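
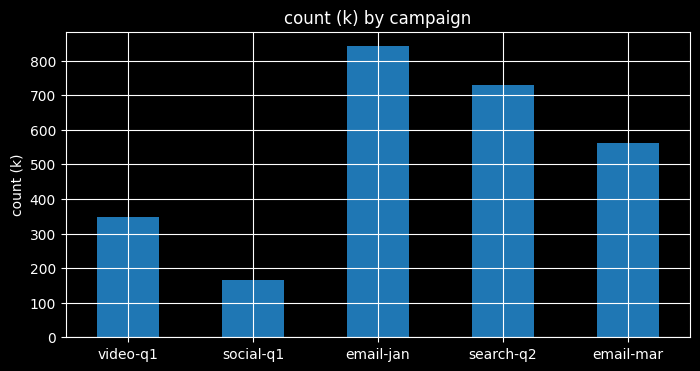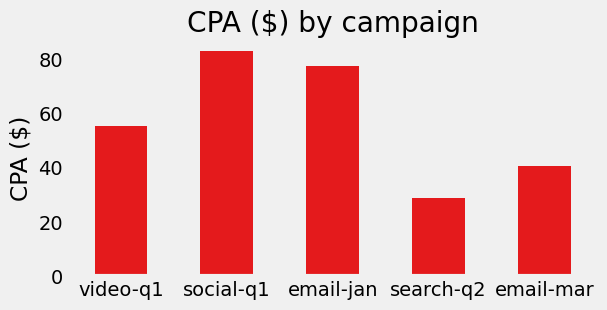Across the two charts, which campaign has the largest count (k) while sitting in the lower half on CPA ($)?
search-q2

Chart 2 median CPA ($) ≈ 60; below-median campaigns: search-q2, email-mar. Among those, search-q2 has the highest count (k) (≈ 700).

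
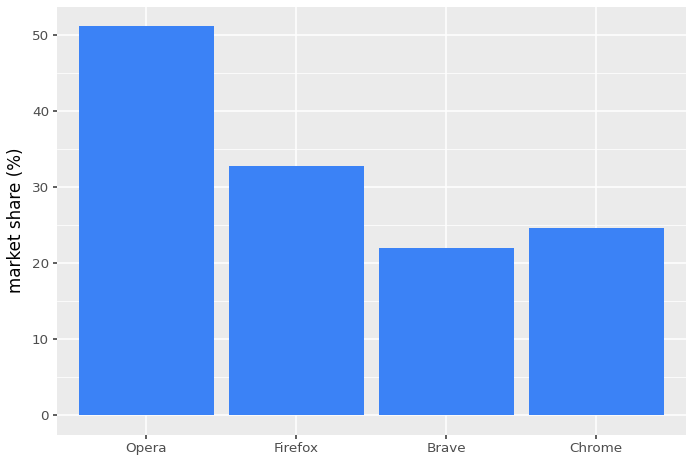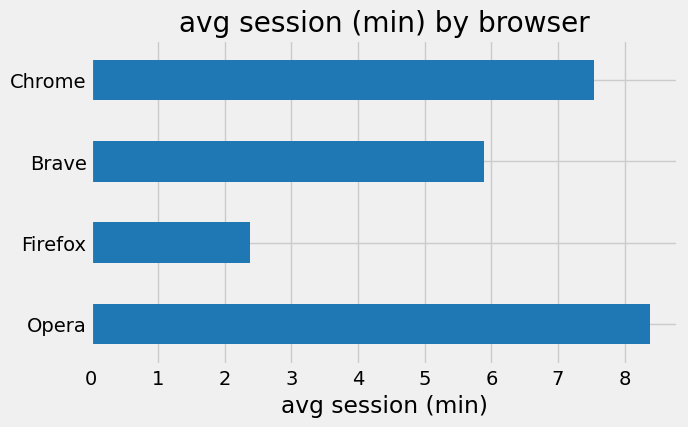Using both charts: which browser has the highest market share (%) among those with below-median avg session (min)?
Firefox

Chart 2 median avg session (min) ≈ 7; below-median browsers: Firefox, Brave. Among those, Firefox has the highest market share (%) (≈ 35).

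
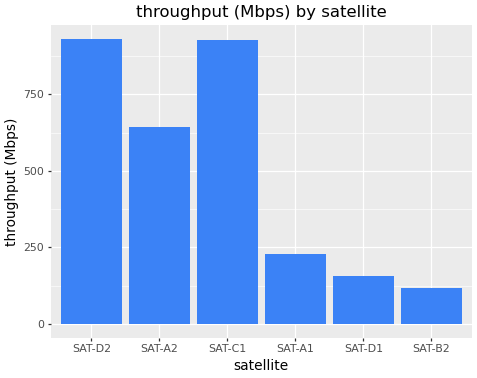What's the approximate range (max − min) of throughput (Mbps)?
≈ 800

Max SAT-D2 ≈ 900, min SAT-B2 ≈ 100; range ≈ 800.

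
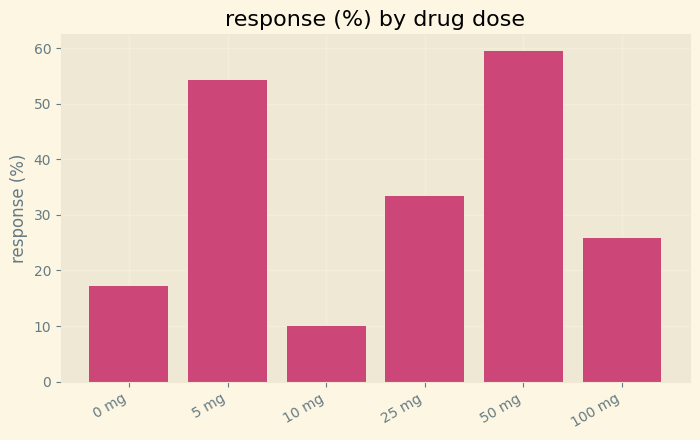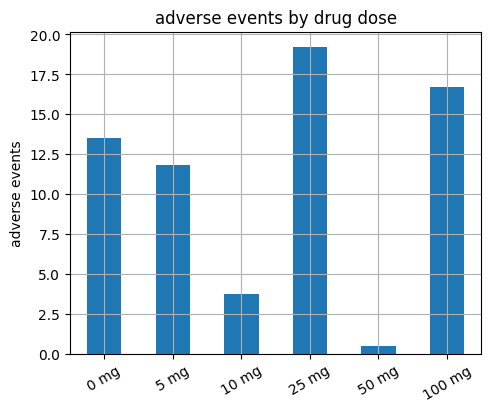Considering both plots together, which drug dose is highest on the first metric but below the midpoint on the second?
50 mg

Chart 2 median adverse events ≈ 12; below-median drug doses: 5 mg, 10 mg, 50 mg. Among those, 50 mg has the highest response (%) (≈ 60).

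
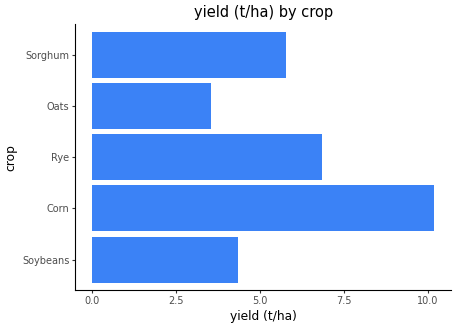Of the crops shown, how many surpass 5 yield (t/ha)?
Above 5: Corn, Rye, Sorghum.

3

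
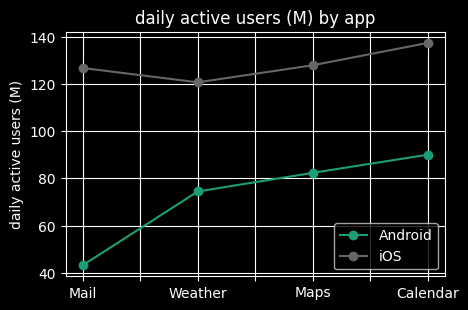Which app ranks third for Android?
Top 4 for Android: Calendar ≈ 90, Maps ≈ 80, Weather ≈ 70, Mail ≈ 40.

Weather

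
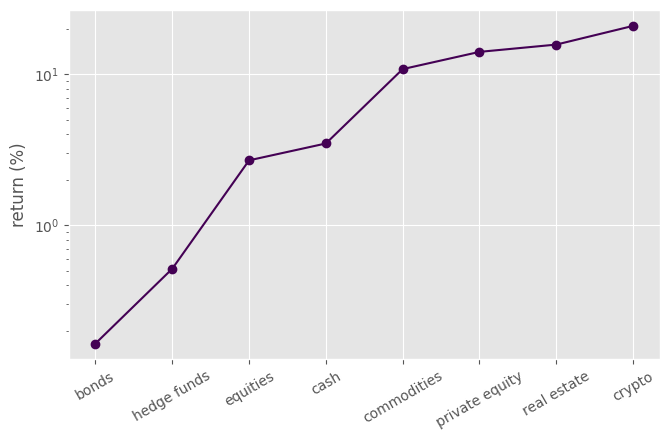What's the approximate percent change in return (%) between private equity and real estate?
≈ +14.3%

private equity ≈ 14, real estate ≈ 16; (16 − 14) / 14 ≈ +14.3%.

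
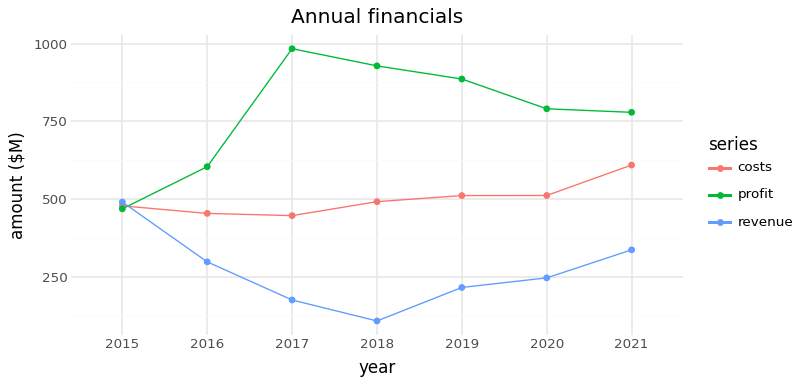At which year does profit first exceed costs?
2015: profit ≈ 500 vs costs ≈ 500 (not yet); 2016: profit ≈ 600 vs costs ≈ 500 (first crossover).

2016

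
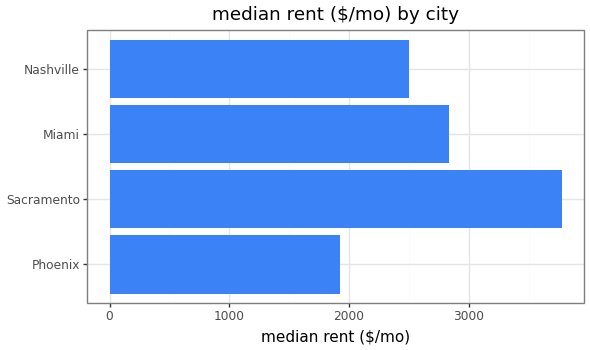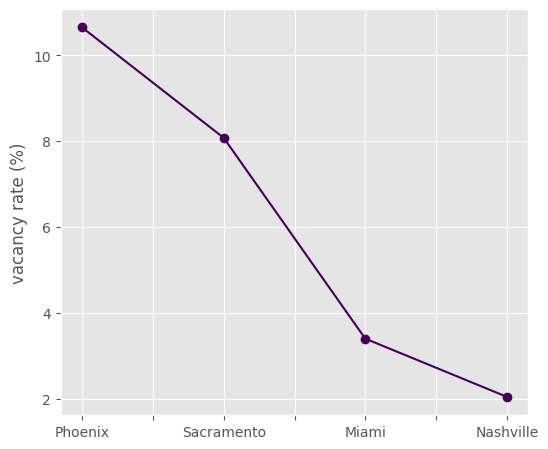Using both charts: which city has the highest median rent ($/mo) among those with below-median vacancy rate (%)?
Miami

Chart 2 median vacancy rate (%) ≈ 6; below-median cities: Miami, Nashville. Among those, Miami has the highest median rent ($/mo) (≈ 3000).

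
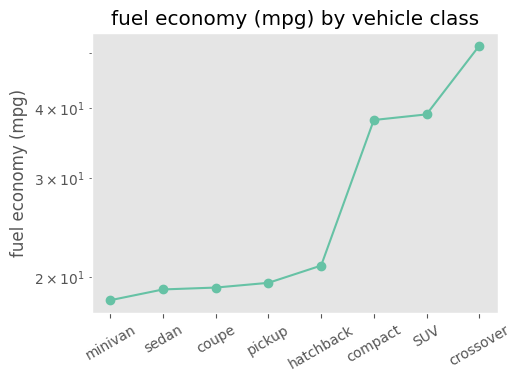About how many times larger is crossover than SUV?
crossover ≈ 50, SUV ≈ 40; 50/40 ≈ 1.25.

≈ 1.25×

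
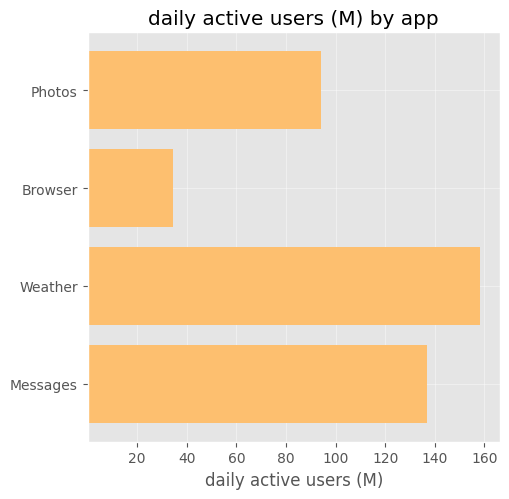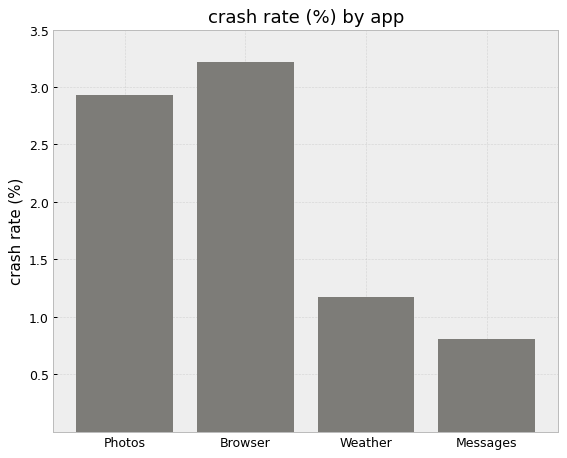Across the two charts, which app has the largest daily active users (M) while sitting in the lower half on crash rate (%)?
Weather

Chart 2 median crash rate (%) ≈ 2; below-median apps: Weather, Messages. Among those, Weather has the highest daily active users (M) (≈ 160).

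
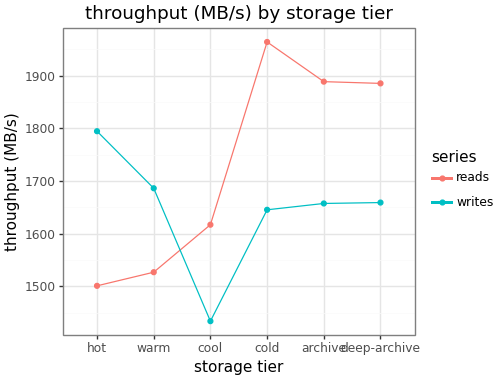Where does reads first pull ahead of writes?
warm: reads ≈ 1550 vs writes ≈ 1700 (not yet); cool: reads ≈ 1600 vs writes ≈ 1450 (first crossover).

cool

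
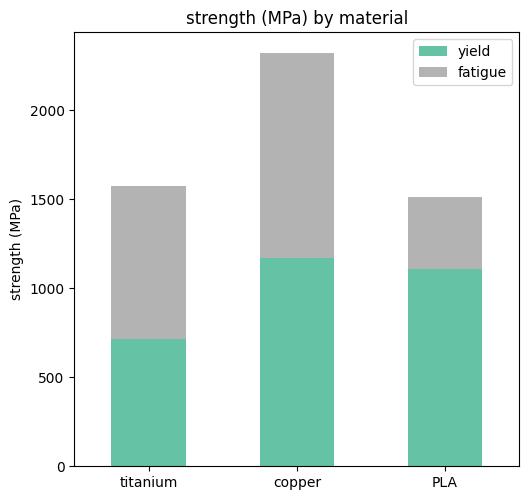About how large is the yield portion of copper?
≈ 1200

yield top ≈ 1200, bottom ≈ 0; segment ≈ 1200.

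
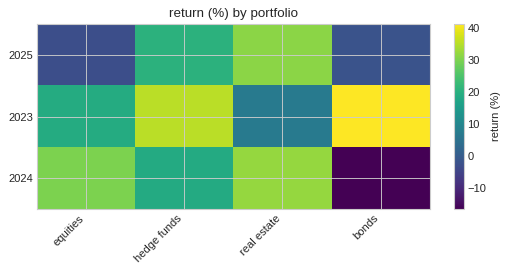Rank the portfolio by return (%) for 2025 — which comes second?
Top 3 for 2025: real estate ≈ 30, hedge funds ≈ 20, bonds ≈ 0.

hedge funds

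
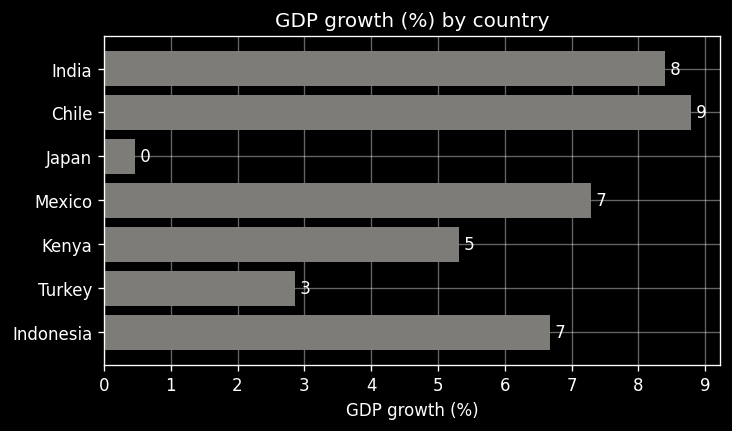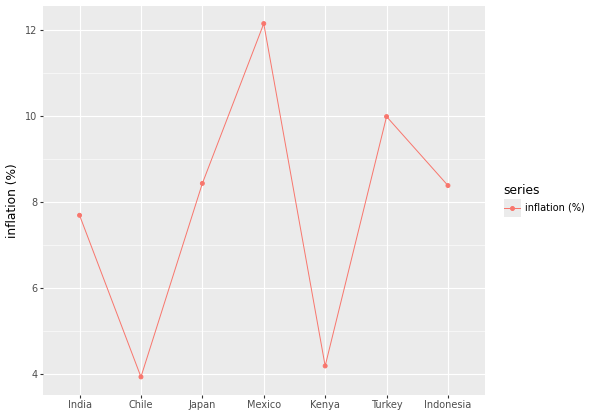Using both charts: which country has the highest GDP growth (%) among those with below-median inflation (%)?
Chart 2 median inflation (%) ≈ 8; below-median countries: India, Chile, Kenya. Among those, Chile has the highest GDP growth (%) (≈ 9).

Chile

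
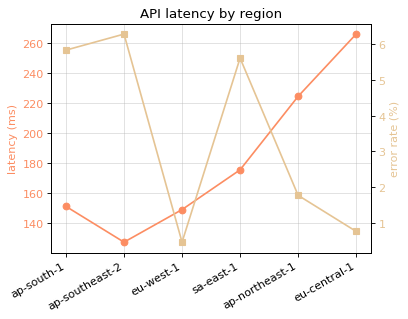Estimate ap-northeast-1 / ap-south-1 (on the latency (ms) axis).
≈ 1.38×

ap-northeast-1 ≈ 220, ap-south-1 ≈ 160; 220/160 ≈ 1.38.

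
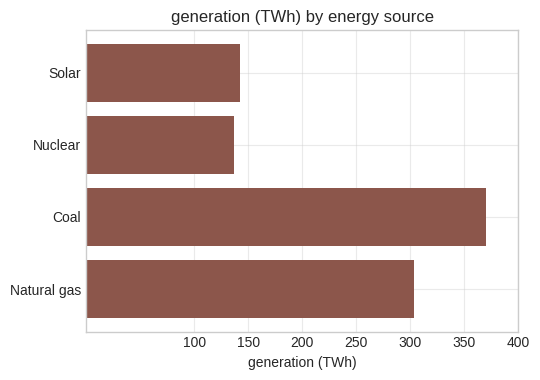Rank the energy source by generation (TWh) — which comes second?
Natural gas

Top 3: Coal ≈ 350, Natural gas ≈ 300, Solar ≈ 150.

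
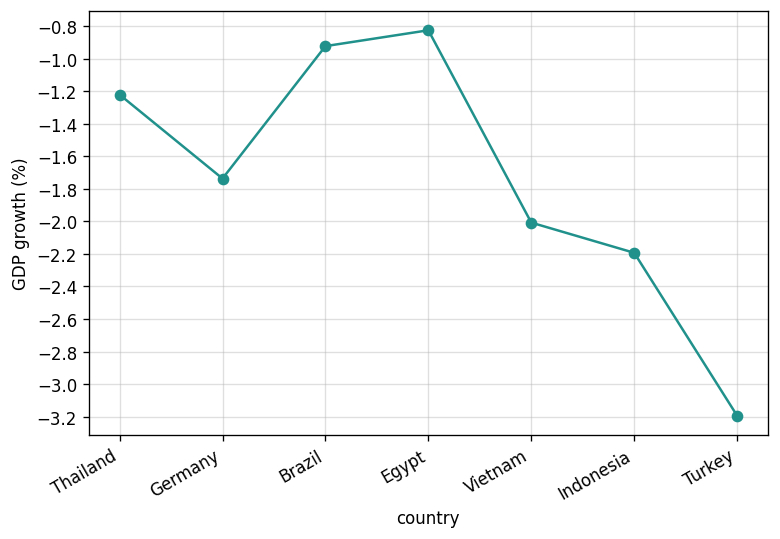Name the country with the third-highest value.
Thailand

Top 4: Egypt ≈ -0.8, Brazil ≈ -1.0, Thailand ≈ -1.2, Germany ≈ -1.8.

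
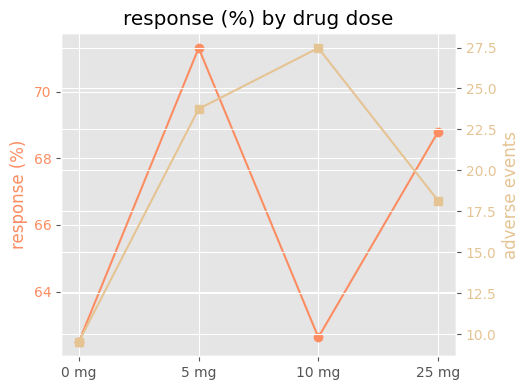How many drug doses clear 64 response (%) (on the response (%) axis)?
Above 64: 5 mg, 25 mg.

2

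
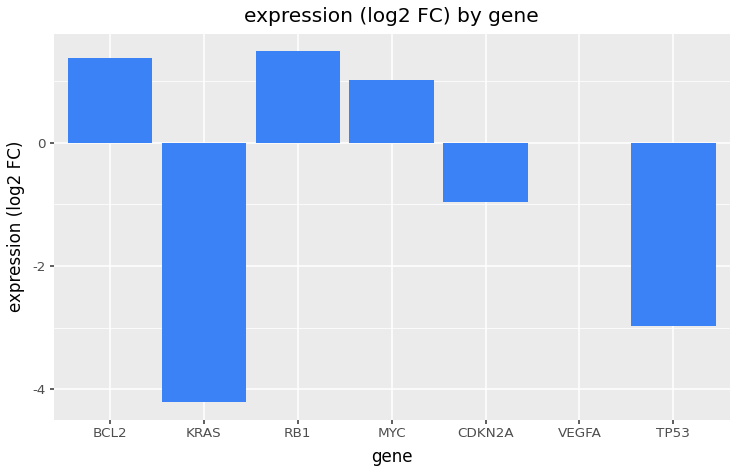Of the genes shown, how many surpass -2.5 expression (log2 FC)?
5

Above -2.5: BCL2, RB1, MYC, CDKN2A, VEGFA.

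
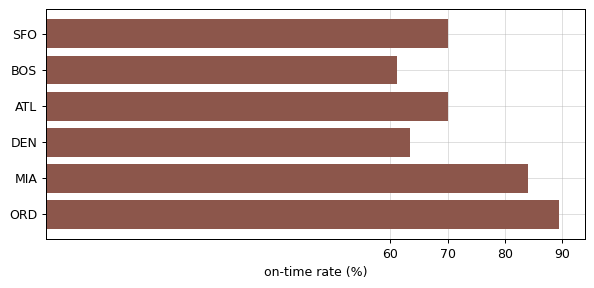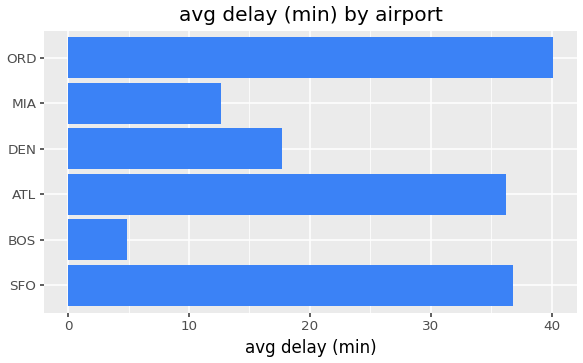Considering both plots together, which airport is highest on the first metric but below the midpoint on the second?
Chart 2 median avg delay (min) ≈ 25; below-median airports: BOS, DEN, MIA. Among those, MIA has the highest on-time rate (%) (≈ 80).

MIA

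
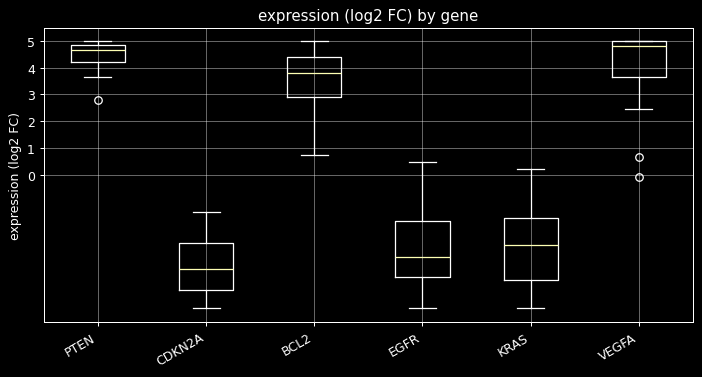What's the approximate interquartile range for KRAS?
≈ 2

Q3 ≈ -2, Q1 ≈ -4; IQR ≈ 2.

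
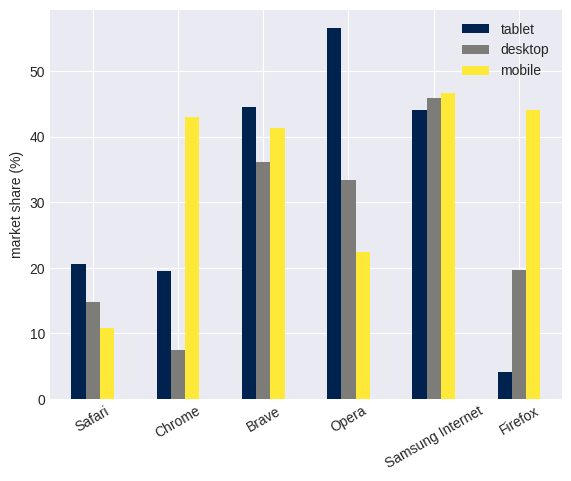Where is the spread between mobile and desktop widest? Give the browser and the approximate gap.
Chrome: mobile ≈ 45, desktop ≈ 5 → gap ≈ 40. Next-largest (Firefox) is only ≈ 25.

Chrome, ≈ 40 %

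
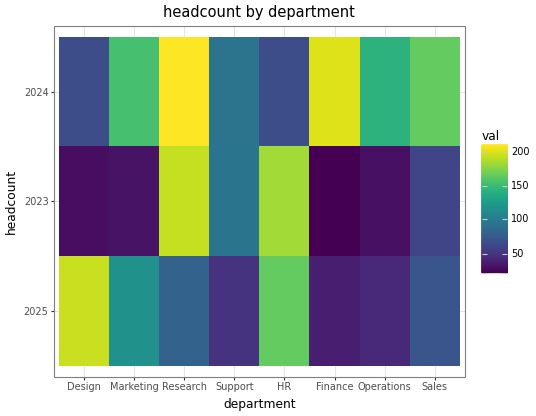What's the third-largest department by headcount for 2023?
Support

Top 4 for 2023: Research ≈ 200, HR ≈ 180, Support ≈ 100, Sales ≈ 60.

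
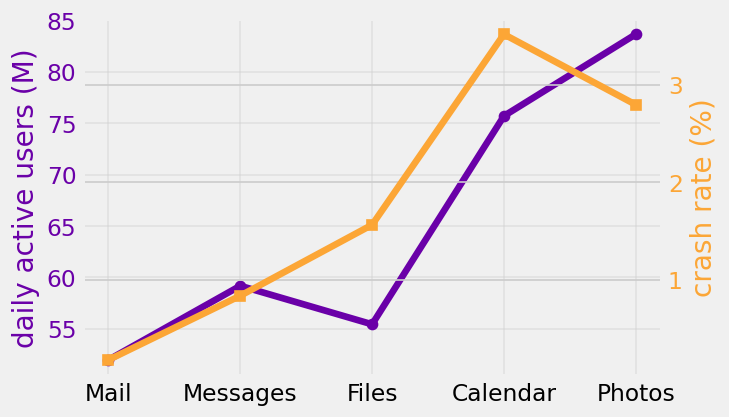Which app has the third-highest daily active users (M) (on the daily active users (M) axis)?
Messages

Top 4 (on the daily active users (M) axis): Photos ≈ 85, Calendar ≈ 75, Messages ≈ 60, Files ≈ 55.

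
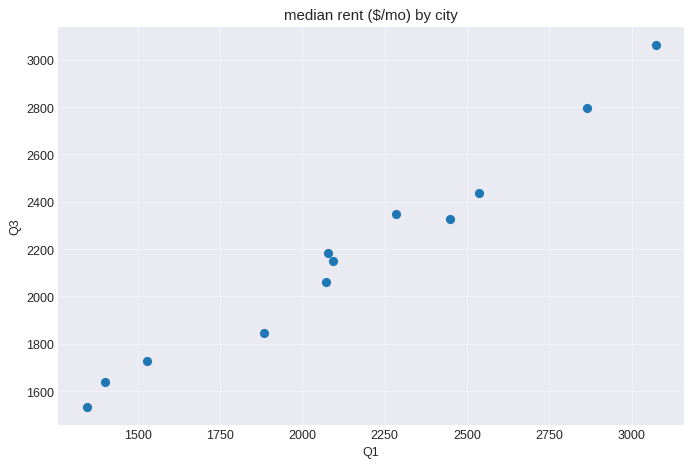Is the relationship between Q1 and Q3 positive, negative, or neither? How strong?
positive, strong

Points are positively correlated; strong (|r| ≈ 1.0).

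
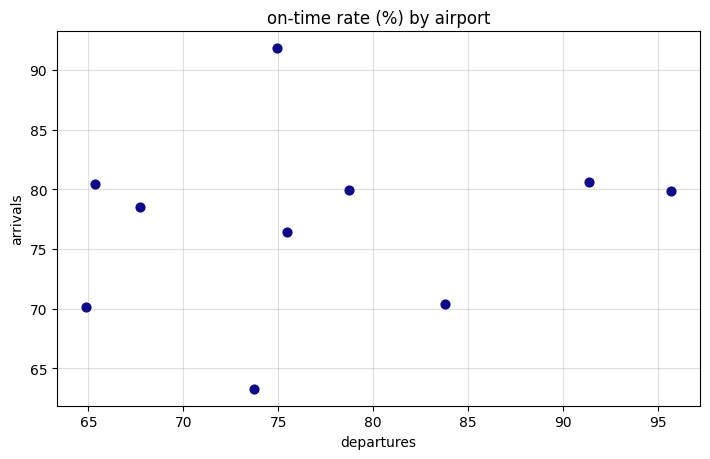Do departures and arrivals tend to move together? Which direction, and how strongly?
no clear correlation

Points are roughly uncorrelated; weak (|r| ≈ 0.1).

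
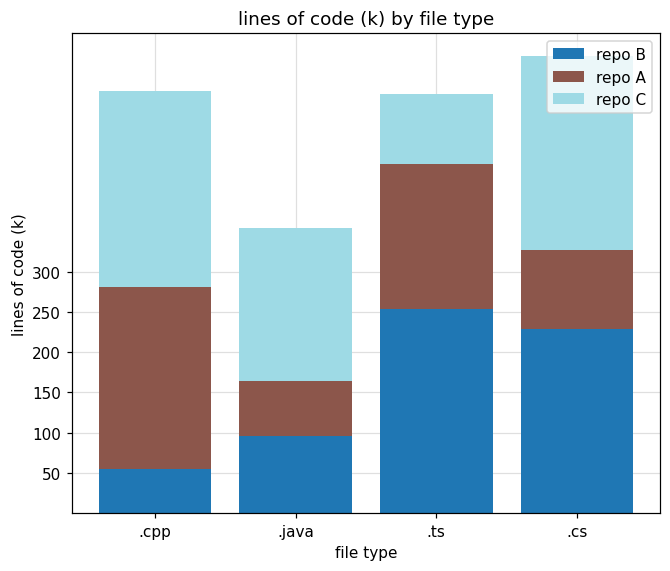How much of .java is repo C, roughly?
repo C top ≈ 350, bottom ≈ 150; segment ≈ 200.

≈ 200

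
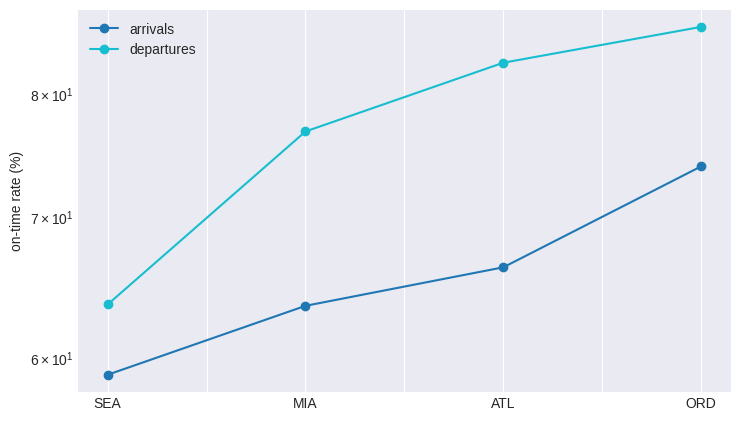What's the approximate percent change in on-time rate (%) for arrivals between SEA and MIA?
≈ +8.3%

SEA ≈ 60, MIA ≈ 65; (65 − 60) / 60 ≈ +8.3%.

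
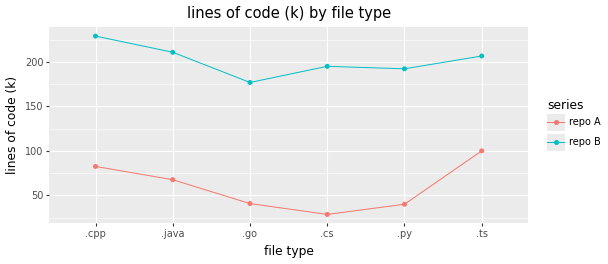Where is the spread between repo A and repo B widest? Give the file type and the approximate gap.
.cs, ≈ 180 k

.cs: repo A ≈ 20, repo B ≈ 200 → gap ≈ 180. Next-largest (.py) is only ≈ 160.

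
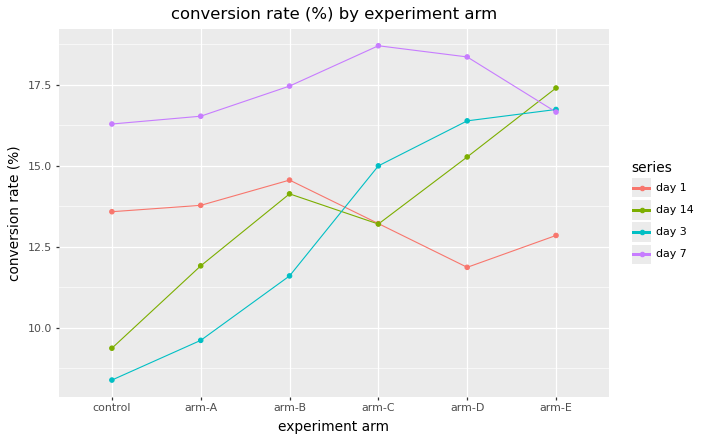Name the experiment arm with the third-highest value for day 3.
Top 4 for day 3: arm-E ≈ 17, arm-D ≈ 16, arm-C ≈ 15, arm-B ≈ 12.

arm-C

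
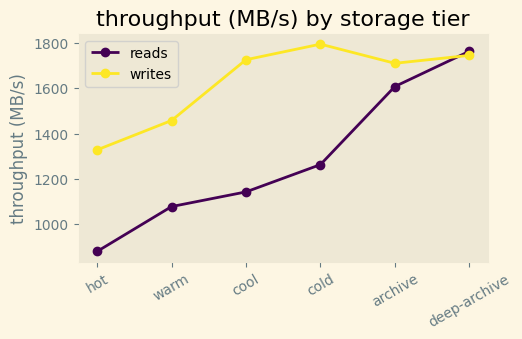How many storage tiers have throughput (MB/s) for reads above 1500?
Above 1500: archive, deep-archive.

2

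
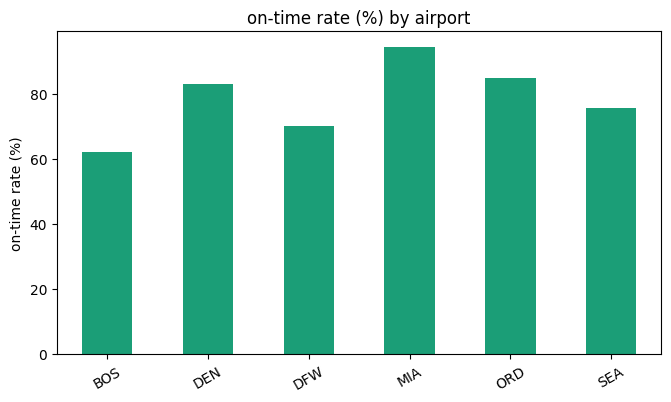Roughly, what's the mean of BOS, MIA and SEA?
(60 + 90 + 80) / 3 ≈ 77.

≈ 77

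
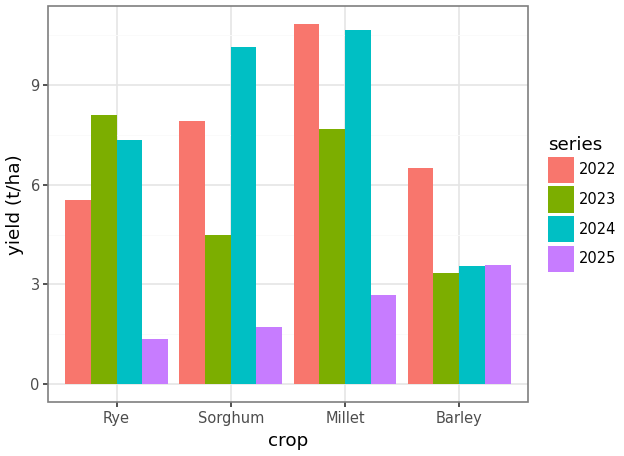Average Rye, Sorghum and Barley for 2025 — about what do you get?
≈ 2

(1 + 2 + 4) / 3 ≈ 2.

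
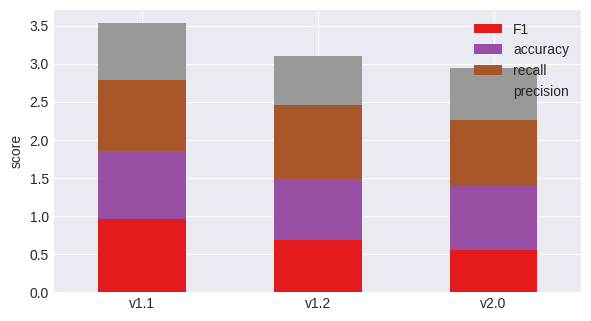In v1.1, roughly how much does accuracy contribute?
≈ 1.0

accuracy top ≈ 2.0, bottom ≈ 1.0; segment ≈ 1.0.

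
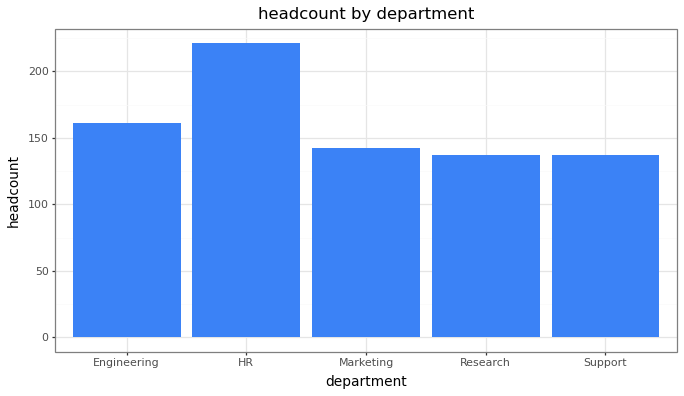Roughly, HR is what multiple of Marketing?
HR ≈ 220, Marketing ≈ 140; 220/140 ≈ 1.57.

≈ 1.57×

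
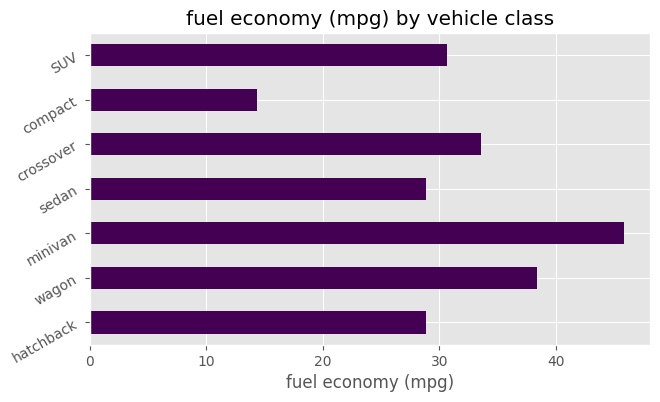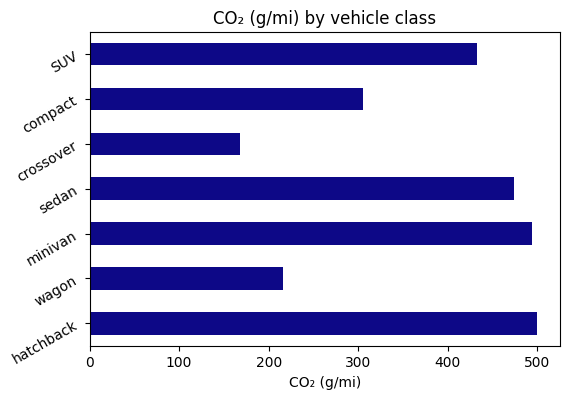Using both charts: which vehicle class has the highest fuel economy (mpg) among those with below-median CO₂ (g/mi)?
Chart 2 median CO₂ (g/mi) ≈ 450; below-median vehicle classes: wagon, crossover, compact. Among those, wagon has the highest fuel economy (mpg) (≈ 40).

wagon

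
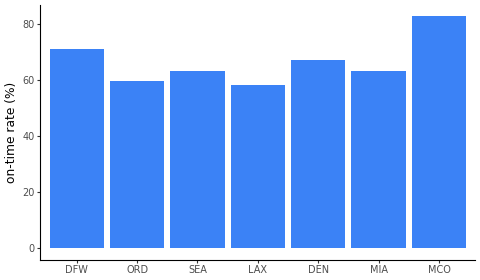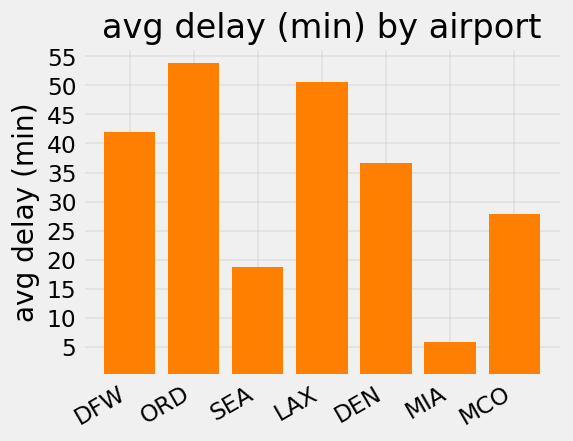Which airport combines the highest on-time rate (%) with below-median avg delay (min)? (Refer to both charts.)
MCO

Chart 2 median avg delay (min) ≈ 35; below-median airports: SEA, MIA, MCO. Among those, MCO has the highest on-time rate (%) (≈ 80).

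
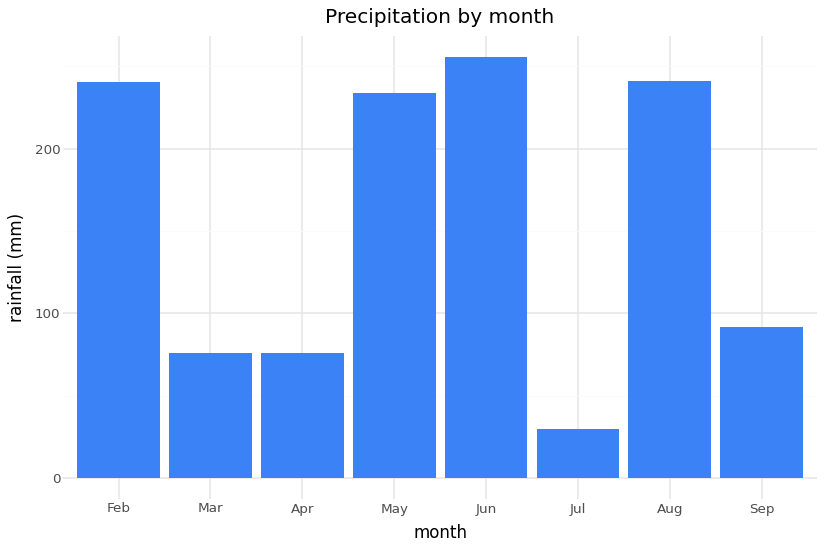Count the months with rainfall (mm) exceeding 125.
4

Above 125: Feb, May, Jun, Aug.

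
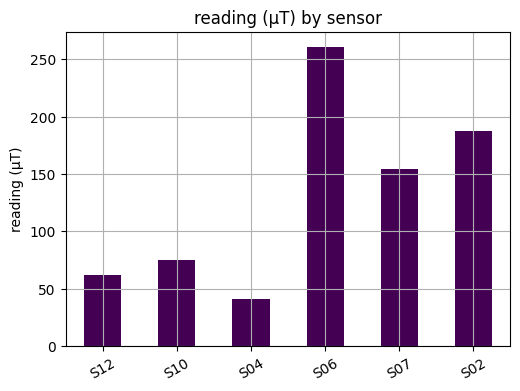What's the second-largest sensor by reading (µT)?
Top 3: S06 ≈ 250, S02 ≈ 175, S07 ≈ 150.

S02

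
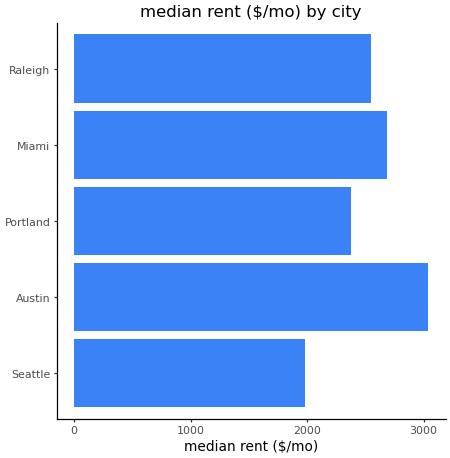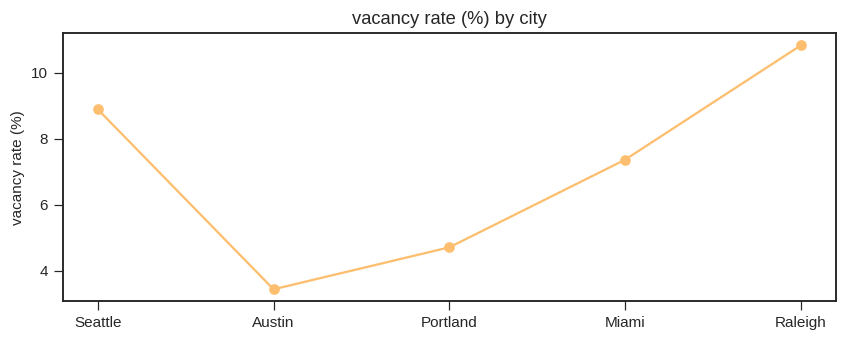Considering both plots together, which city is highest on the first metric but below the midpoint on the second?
Chart 2 median vacancy rate (%) ≈ 7; below-median cities: Austin, Portland. Among those, Austin has the highest median rent ($/mo) (≈ 3000).

Austin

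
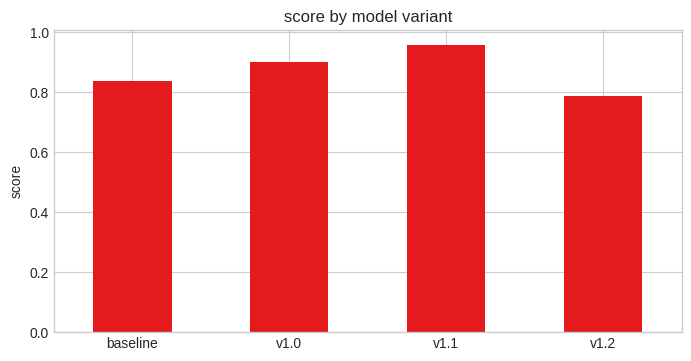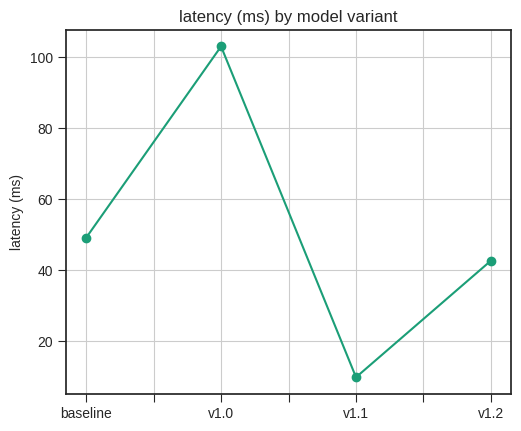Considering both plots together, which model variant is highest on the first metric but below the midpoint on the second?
v1.1

Chart 2 median latency (ms) ≈ 50; below-median model variants: v1.1, v1.2. Among those, v1.1 has the highest score (≈ 1).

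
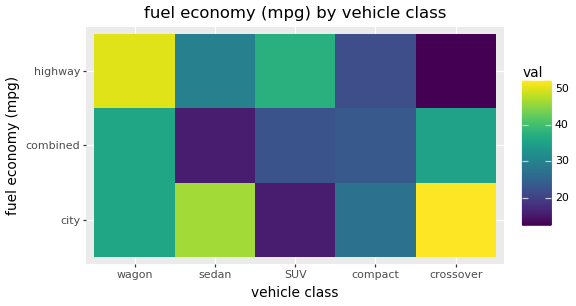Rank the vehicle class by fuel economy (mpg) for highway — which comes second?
SUV

Top 3 for highway: wagon ≈ 50, SUV ≈ 40, sedan ≈ 30.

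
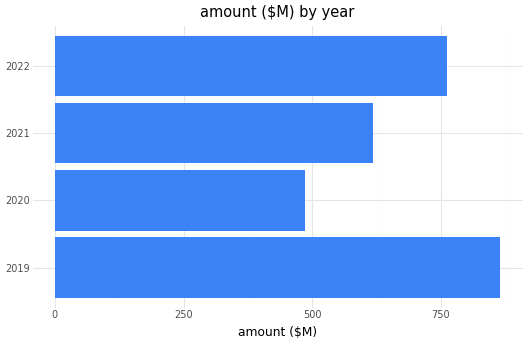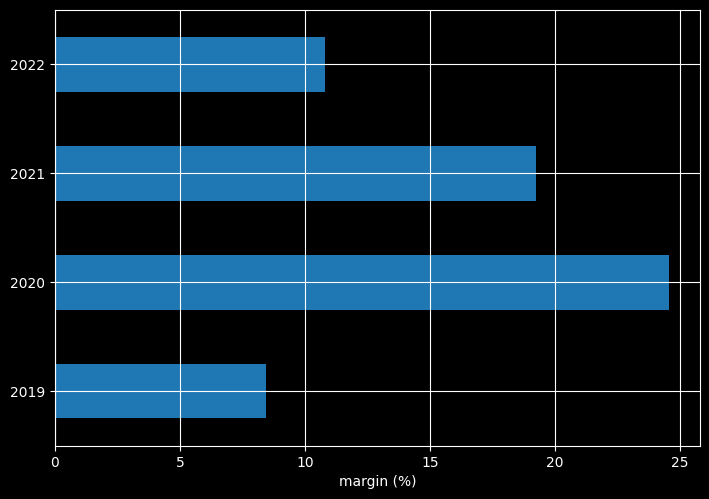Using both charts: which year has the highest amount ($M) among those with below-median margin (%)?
2019

Chart 2 median margin (%) ≈ 15; below-median years: 2019, 2022. Among those, 2019 has the highest amount ($M) (≈ 900).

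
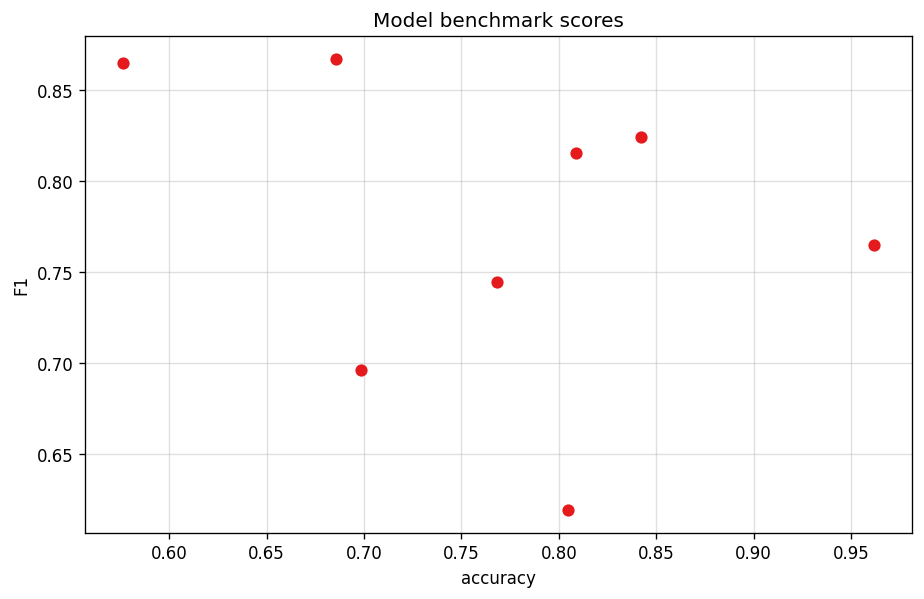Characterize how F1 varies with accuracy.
Points are negatively correlated; weak (|r| ≈ 0.3).

negative, weak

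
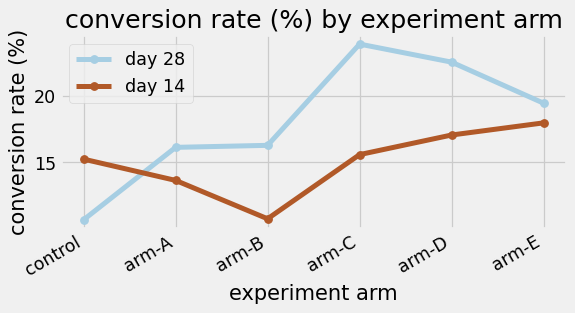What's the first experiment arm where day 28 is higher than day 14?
control: day 28 ≈ 10 vs day 14 ≈ 16 (not yet); arm-A: day 28 ≈ 16 vs day 14 ≈ 14 (first crossover).

arm-A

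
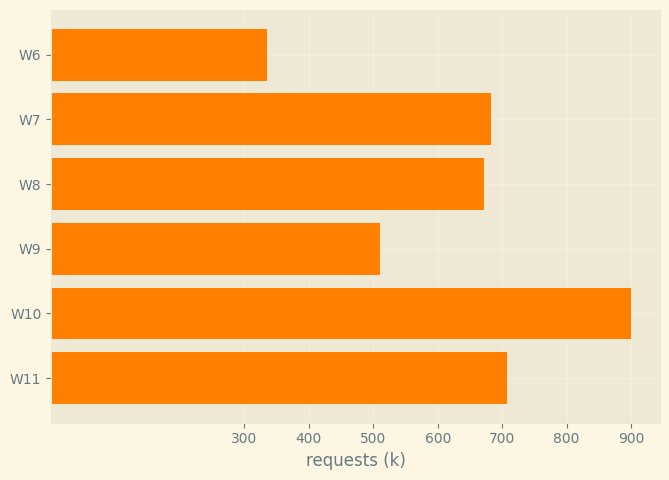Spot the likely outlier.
W6

W6 ≈ 300; the rest sit between ≈ 500 and ≈ 900.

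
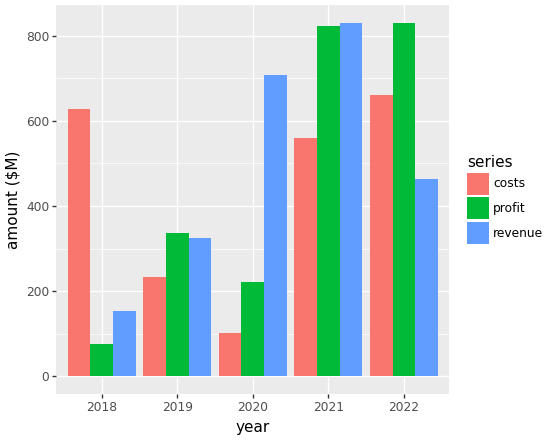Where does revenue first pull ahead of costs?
2018: revenue ≈ 200 vs costs ≈ 600 (not yet); 2019: revenue ≈ 300 vs costs ≈ 200 (first crossover).

2019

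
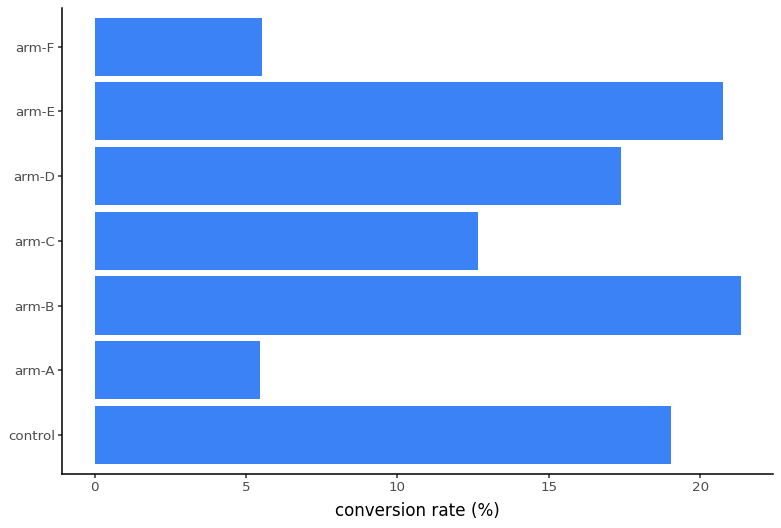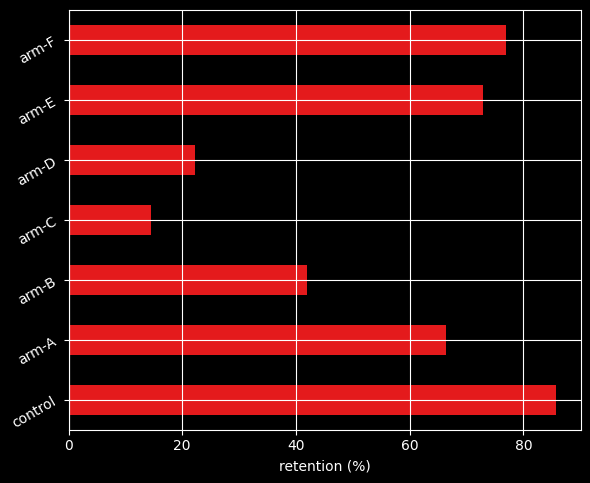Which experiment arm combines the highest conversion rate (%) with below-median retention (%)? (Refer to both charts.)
Chart 2 median retention (%) ≈ 70; below-median experiment arms: arm-B, arm-C, arm-D. Among those, arm-B has the highest conversion rate (%) (≈ 22).

arm-B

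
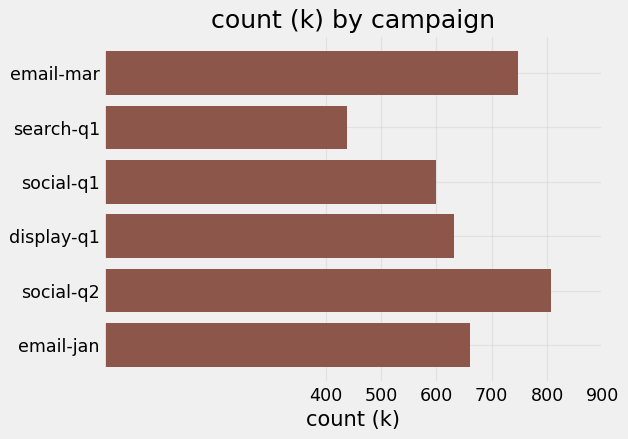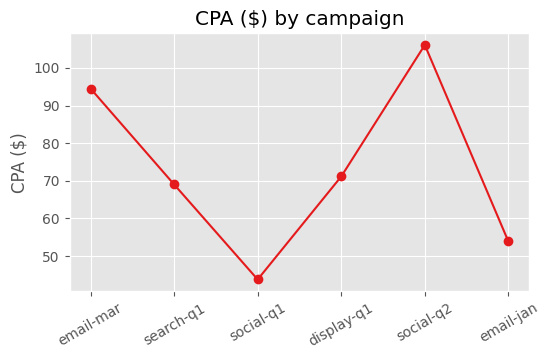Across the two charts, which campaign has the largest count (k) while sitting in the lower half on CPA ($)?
email-jan

Chart 2 median CPA ($) ≈ 70; below-median campaigns: search-q1, social-q1, email-jan. Among those, email-jan has the highest count (k) (≈ 700).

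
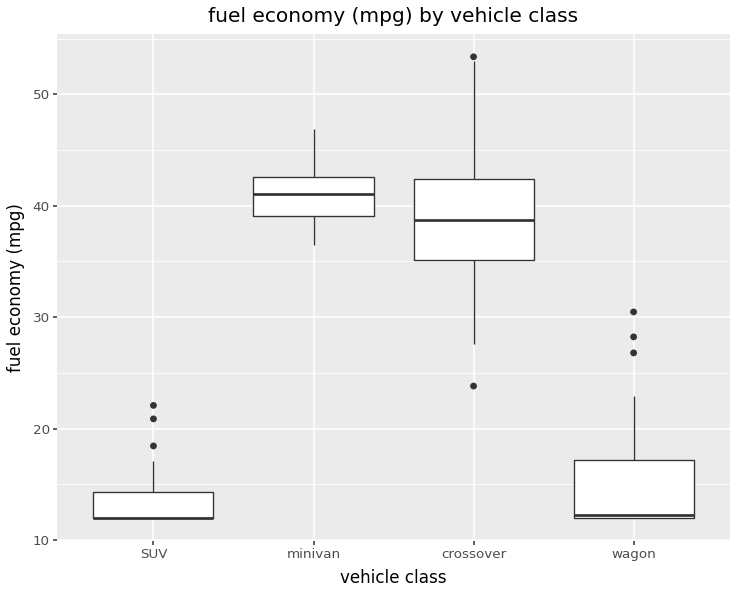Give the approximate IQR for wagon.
Q3 ≈ 15, Q1 ≈ 10; IQR ≈ 5.

≈ 5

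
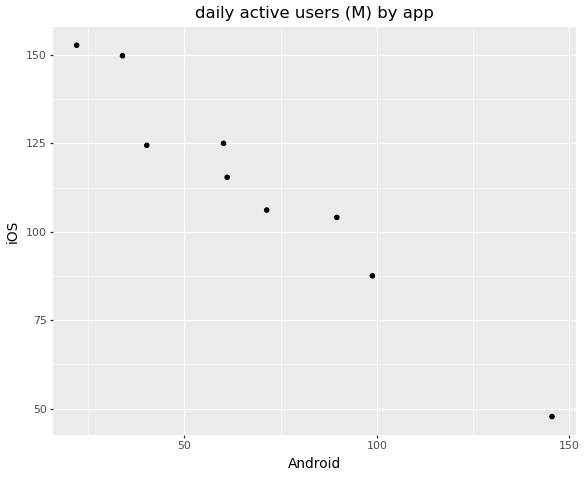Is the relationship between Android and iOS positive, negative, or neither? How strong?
Points are negatively correlated; strong (|r| ≈ 1.0).

negative, strong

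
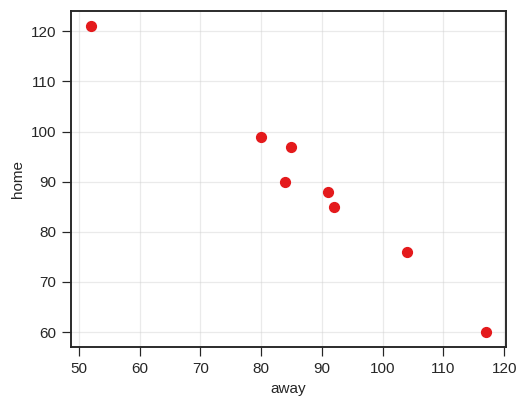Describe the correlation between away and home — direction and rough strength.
negative, strong

Points are negatively correlated; strong (|r| ≈ 1.0).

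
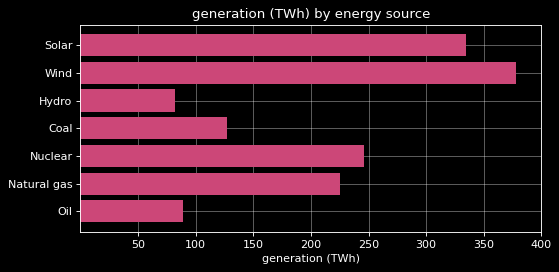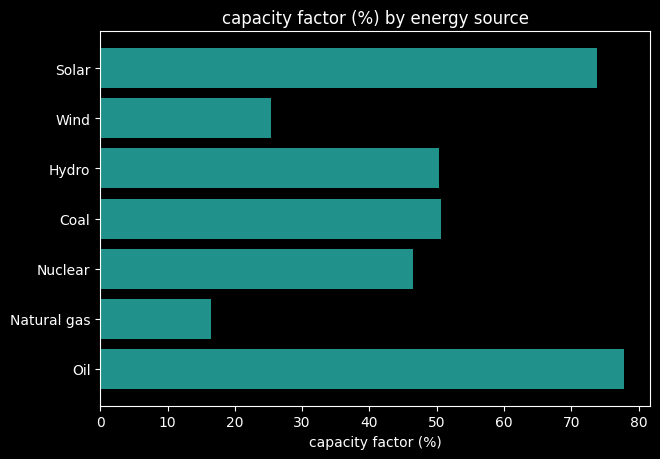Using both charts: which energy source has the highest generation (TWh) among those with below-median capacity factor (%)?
Chart 2 median capacity factor (%) ≈ 50; below-median energy sources: Wind, Nuclear, Natural gas. Among those, Wind has the highest generation (TWh) (≈ 400).

Wind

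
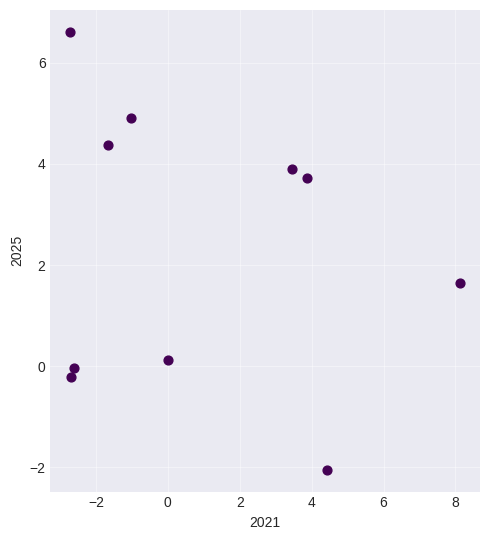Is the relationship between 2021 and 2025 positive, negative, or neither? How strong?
no clear correlation

Points are roughly uncorrelated; weak (|r| ≈ 0.2).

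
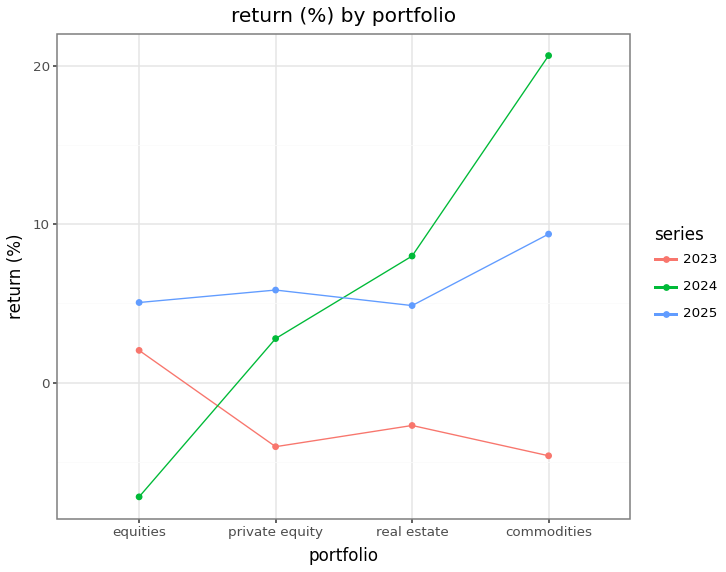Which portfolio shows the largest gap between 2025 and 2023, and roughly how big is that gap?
commodities, ≈ 15 %

commodities: 2025 ≈ 10, 2023 ≈ -5 → gap ≈ 15. Next-largest (private equity) is only ≈ 10.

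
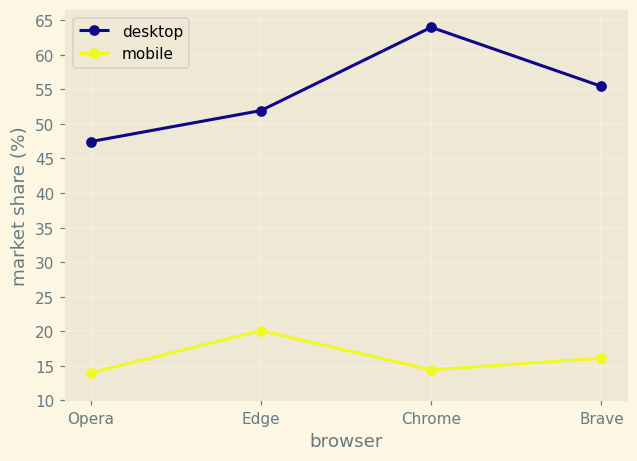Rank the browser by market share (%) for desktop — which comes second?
Top 3 for desktop: Chrome ≈ 65, Brave ≈ 55, Edge ≈ 50.

Brave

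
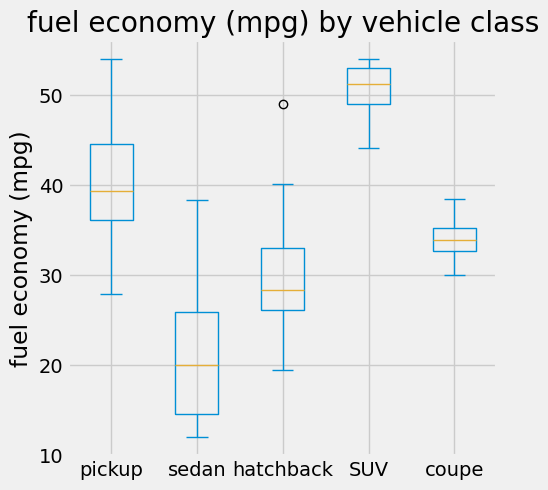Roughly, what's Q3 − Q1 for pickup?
Q3 ≈ 45, Q1 ≈ 35; IQR ≈ 10.

≈ 10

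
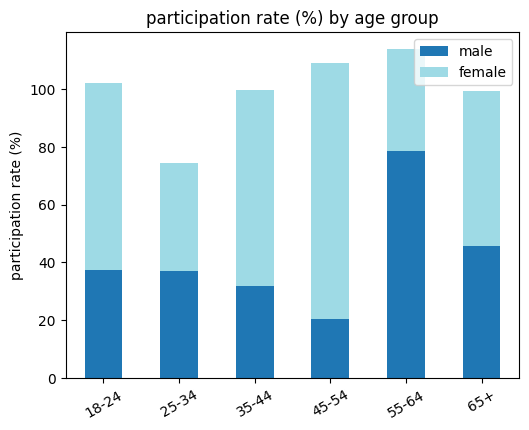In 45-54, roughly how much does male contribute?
≈ 20

male top ≈ 20, bottom ≈ 0; segment ≈ 20.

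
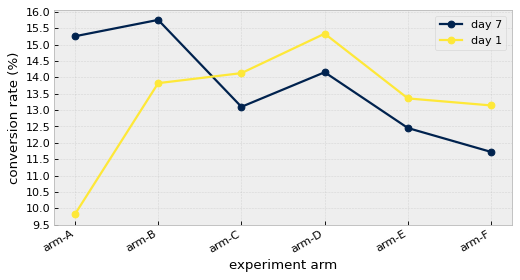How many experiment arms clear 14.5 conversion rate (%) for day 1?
1

Above 14.5: arm-D.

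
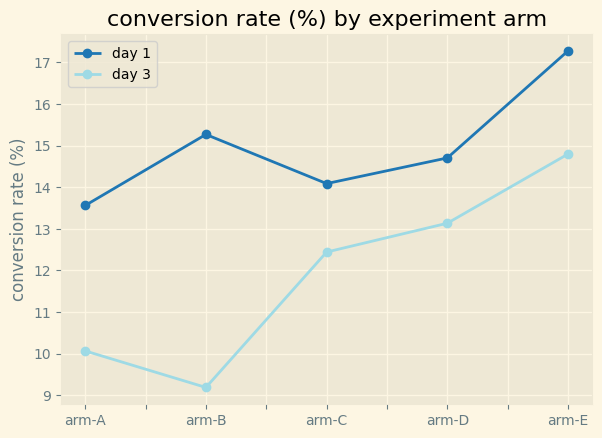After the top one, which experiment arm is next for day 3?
arm-D

Top 3 for day 3: arm-E ≈ 15, arm-D ≈ 13, arm-C ≈ 12.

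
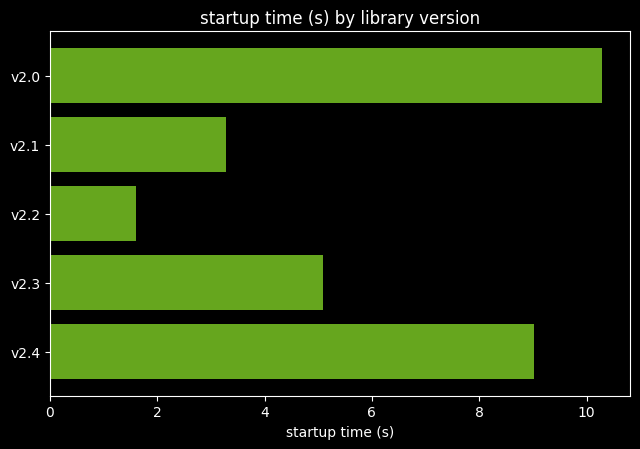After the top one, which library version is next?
v2.4

Top 3: v2.0 ≈ 10, v2.4 ≈ 9, v2.3 ≈ 5.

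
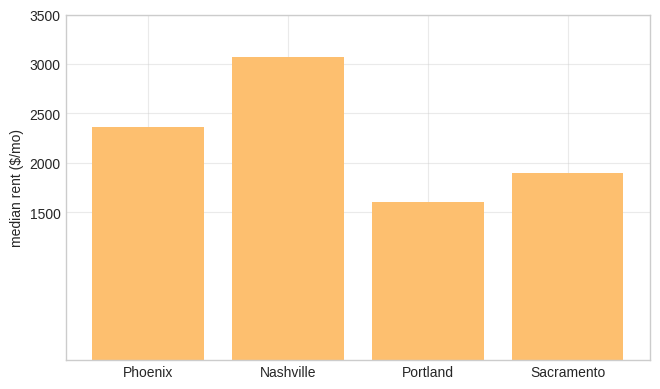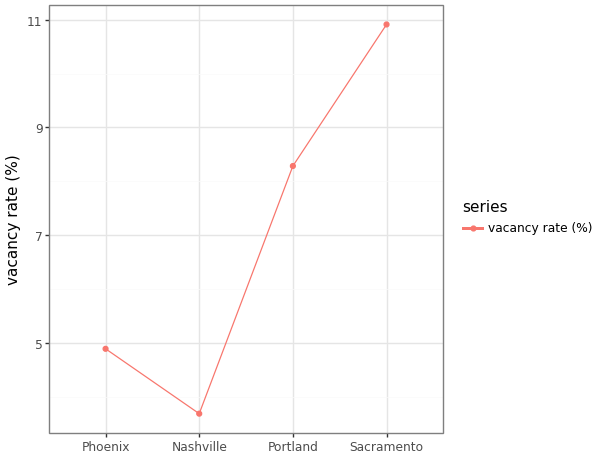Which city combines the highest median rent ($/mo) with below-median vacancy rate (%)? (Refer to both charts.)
Chart 2 median vacancy rate (%) ≈ 6; below-median cities: Phoenix, Nashville. Among those, Nashville has the highest median rent ($/mo) (≈ 3000).

Nashville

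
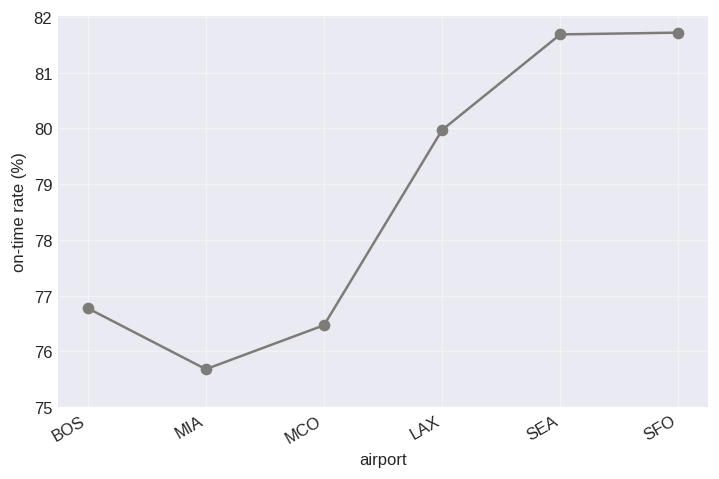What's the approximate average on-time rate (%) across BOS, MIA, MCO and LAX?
(77 + 76 + 76 + 80) / 4 ≈ 77.

≈ 77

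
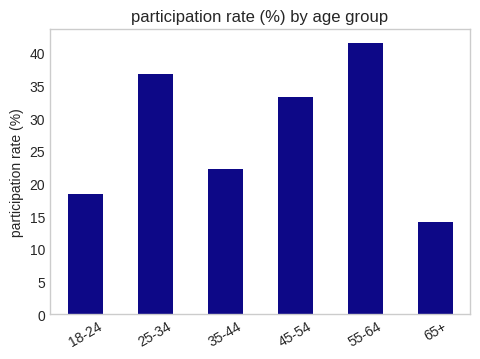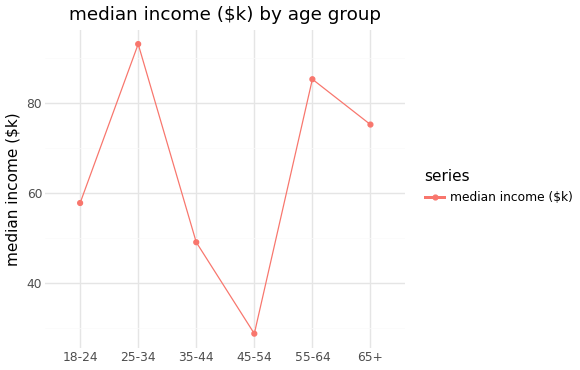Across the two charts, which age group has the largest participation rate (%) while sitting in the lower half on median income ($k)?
45-54

Chart 2 median median income ($k) ≈ 70; below-median age groups: 18-24, 35-44, 45-54. Among those, 45-54 has the highest participation rate (%) (≈ 35).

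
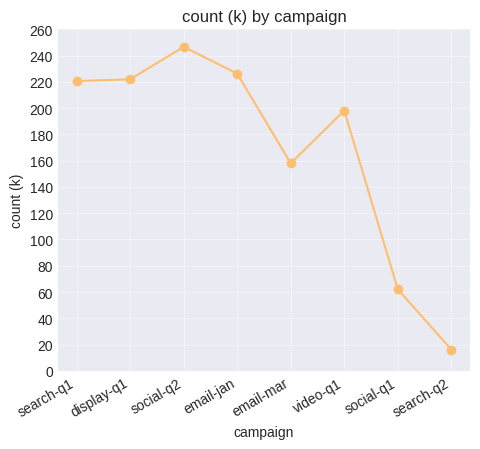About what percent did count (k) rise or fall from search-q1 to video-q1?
≈ -9.1%

search-q1 ≈ 220, video-q1 ≈ 200; (200 − 220) / 220 ≈ -9.1%.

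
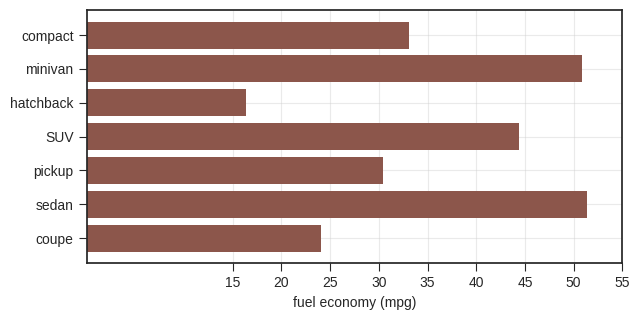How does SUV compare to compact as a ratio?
≈ 1.29×

SUV ≈ 45, compact ≈ 35; 45/35 ≈ 1.29.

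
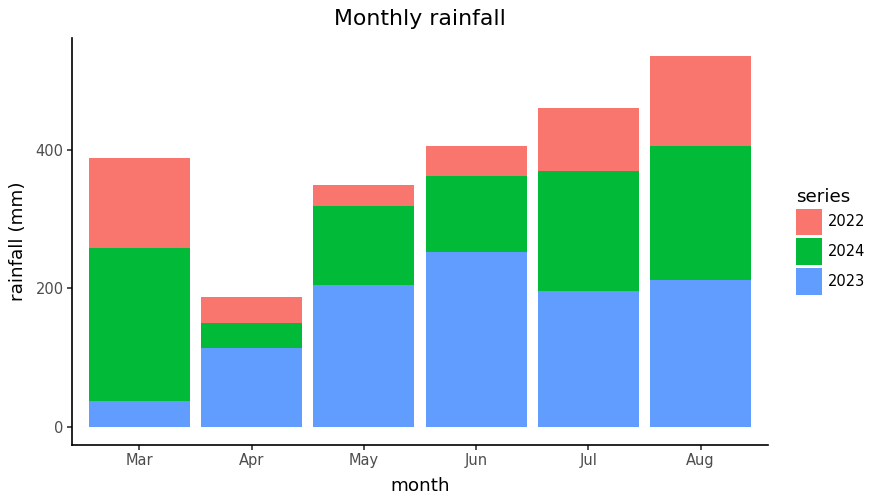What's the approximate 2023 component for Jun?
2023 top ≈ 250, bottom ≈ 0; segment ≈ 250.

≈ 250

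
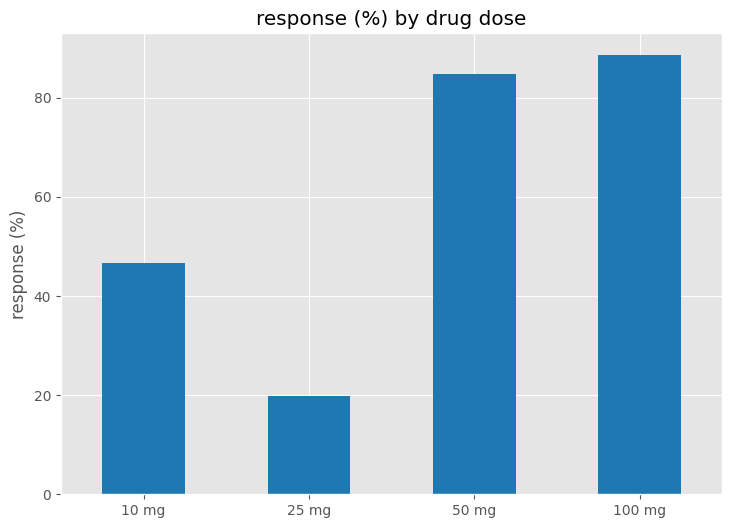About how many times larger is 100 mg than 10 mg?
≈ 1.8×

100 mg ≈ 90, 10 mg ≈ 50; 90/50 ≈ 1.8.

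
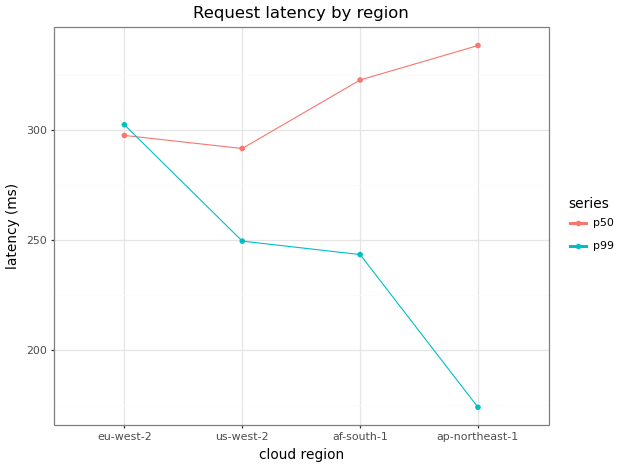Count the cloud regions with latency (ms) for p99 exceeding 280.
1

Above 280: eu-west-2.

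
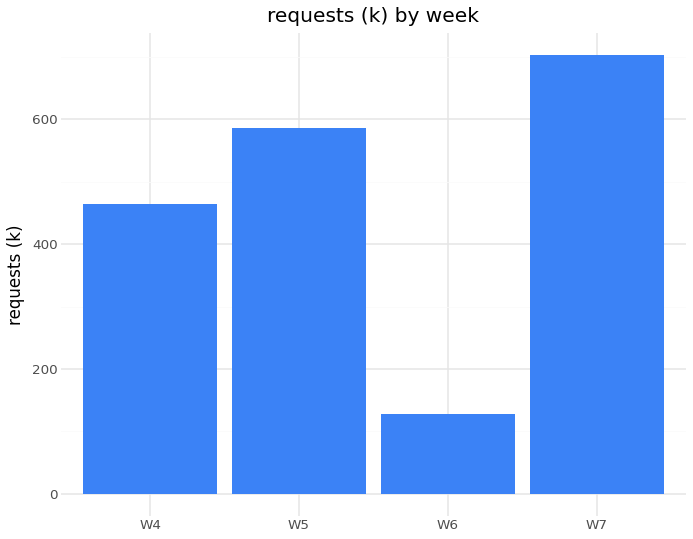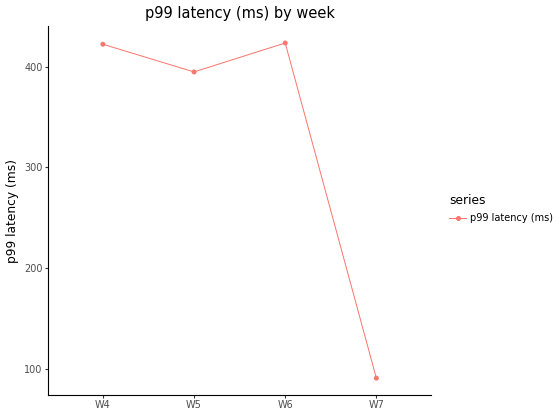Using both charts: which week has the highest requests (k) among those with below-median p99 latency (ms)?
Chart 2 median p99 latency (ms) ≈ 400; below-median weeks: W5, W7. Among those, W7 has the highest requests (k) (≈ 700).

W7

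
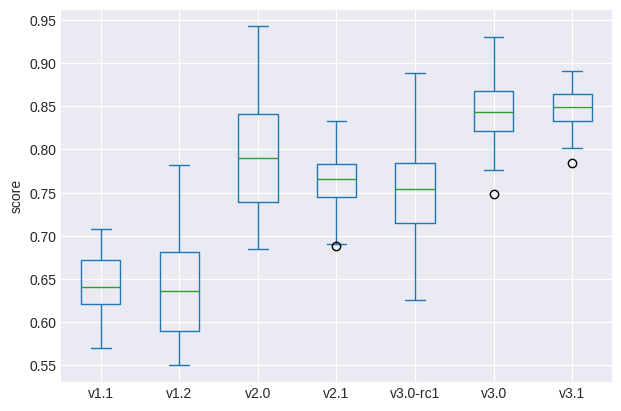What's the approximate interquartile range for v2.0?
≈ 0.10

Q3 ≈ 0.84, Q1 ≈ 0.74; IQR ≈ 0.10.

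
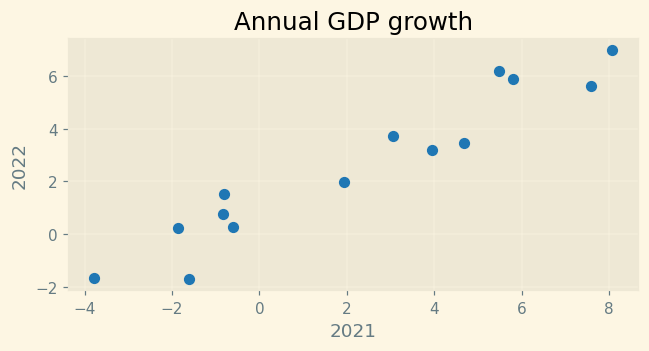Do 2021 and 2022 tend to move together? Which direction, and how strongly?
positive, strong

Points are positively correlated; strong (|r| ≈ 1.0).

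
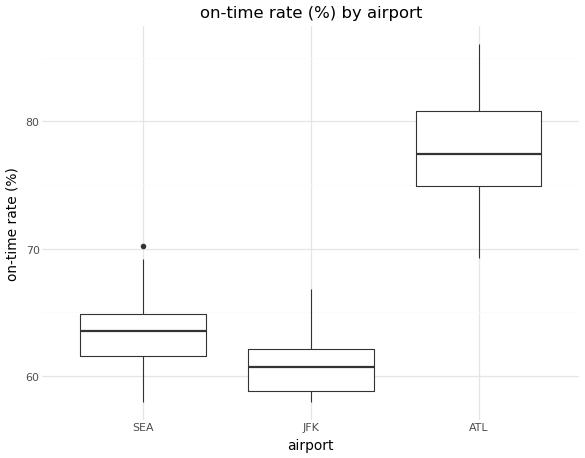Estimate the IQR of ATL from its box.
≈ 6

Q3 ≈ 80, Q1 ≈ 74; IQR ≈ 6.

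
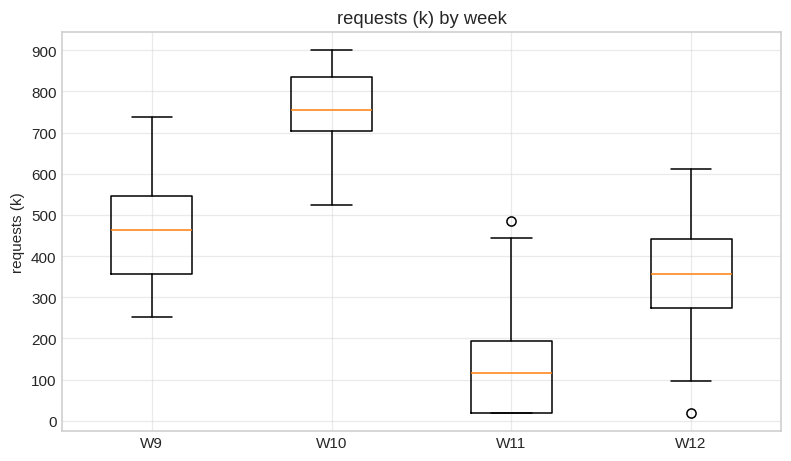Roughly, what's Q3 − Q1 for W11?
≈ 200

Q3 ≈ 200, Q1 ≈ 0; IQR ≈ 200.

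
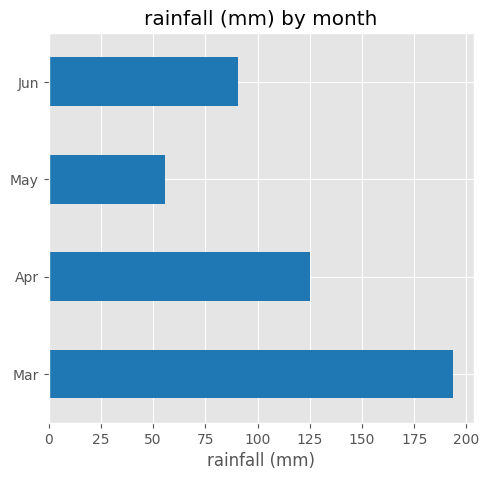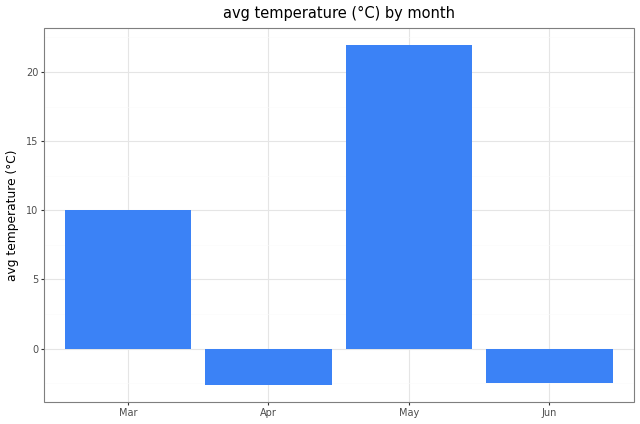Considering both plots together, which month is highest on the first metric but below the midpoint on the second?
Apr

Chart 2 median avg temperature (°C) ≈ 5; below-median months: Apr, Jun. Among those, Apr has the highest rainfall (mm) (≈ 120).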